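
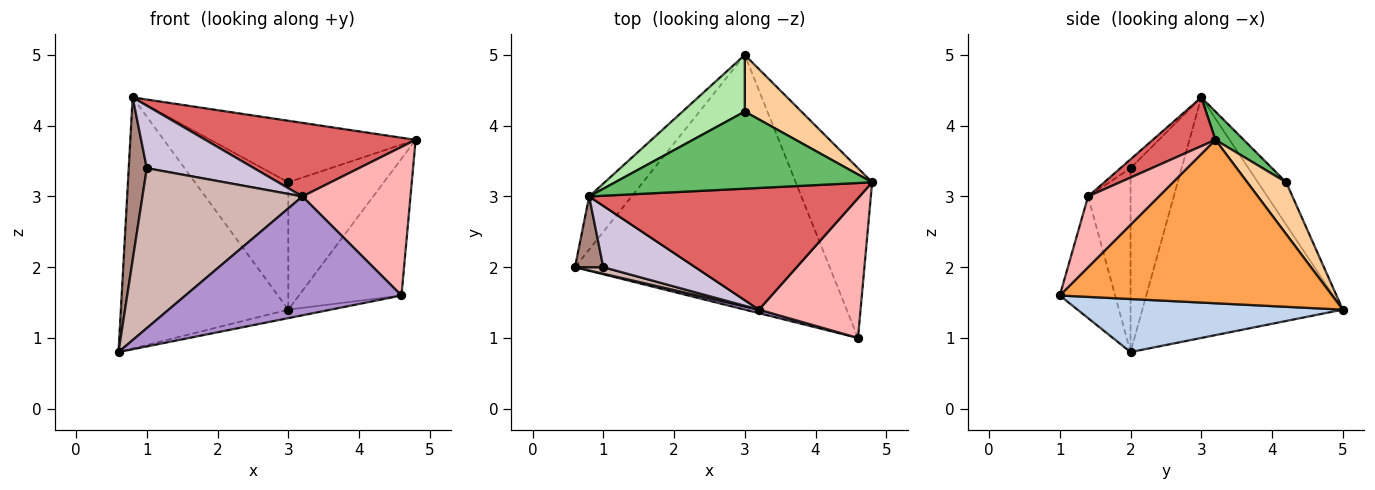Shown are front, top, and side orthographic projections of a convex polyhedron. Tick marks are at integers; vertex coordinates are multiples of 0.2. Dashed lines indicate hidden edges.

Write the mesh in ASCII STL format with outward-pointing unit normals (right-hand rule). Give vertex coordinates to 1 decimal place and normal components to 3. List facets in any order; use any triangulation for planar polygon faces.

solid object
 facet normal -0.761 0.635 -0.134
  outer loop
   vertex 0.8 3.0 4.4
   vertex 3.0 5.0 1.4
   vertex 0.6 2.0 0.8
  endloop
 endfacet
 facet normal 0.204 0.033 -0.978
  outer loop
   vertex 4.6 1.0 1.6
   vertex 0.6 2.0 0.8
   vertex 3.0 5.0 1.4
  endloop
 endfacet
 facet normal 0.857 0.323 -0.401
  outer loop
   vertex 4.6 1.0 1.6
   vertex 3.0 5.0 1.4
   vertex 4.8 3.2 3.8
  endloop
 endfacet
 facet normal 0.349 0.856 0.381
  outer loop
   vertex 3.0 4.2 3.2
   vertex 4.8 3.2 3.8
   vertex 3.0 5.0 1.4
  endloop
 endfacet
 facet normal 0.086 0.622 0.779
  outer loop
   vertex 3.0 4.2 3.2
   vertex 0.8 3.0 4.4
   vertex 4.8 3.2 3.8
  endloop
 endfacet
 facet normal -0.267 0.881 0.391
  outer loop
   vertex 3.0 4.2 3.2
   vertex 3.0 5.0 1.4
   vertex 0.8 3.0 4.4
  endloop
 endfacet
 facet normal 0.152 -0.511 0.846
  outer loop
   vertex 3.2 1.4 3.0
   vertex 4.8 3.2 3.8
   vertex 0.8 3.0 4.4
  endloop
 endfacet
 facet normal 0.431 -0.657 0.618
  outer loop
   vertex 3.2 1.4 3.0
   vertex 4.6 1.0 1.6
   vertex 4.8 3.2 3.8
  endloop
 endfacet
 facet normal -0.248 -0.968 0.029
  outer loop
   vertex 3.2 1.4 3.0
   vertex 0.6 2.0 0.8
   vertex 4.6 1.0 1.6
  endloop
 endfacet
 facet normal -0.067 -0.712 0.699
  outer loop
   vertex 1.0 2.0 3.4
   vertex 3.2 1.4 3.0
   vertex 0.8 3.0 4.4
  endloop
 endfacet
 facet normal -0.933 -0.330 0.144
  outer loop
   vertex 1.0 2.0 3.4
   vertex 0.8 3.0 4.4
   vertex 0.6 2.0 0.8
  endloop
 endfacet
 facet normal -0.256 -0.966 0.039
  outer loop
   vertex 1.0 2.0 3.4
   vertex 0.6 2.0 0.8
   vertex 3.2 1.4 3.0
  endloop
 endfacet
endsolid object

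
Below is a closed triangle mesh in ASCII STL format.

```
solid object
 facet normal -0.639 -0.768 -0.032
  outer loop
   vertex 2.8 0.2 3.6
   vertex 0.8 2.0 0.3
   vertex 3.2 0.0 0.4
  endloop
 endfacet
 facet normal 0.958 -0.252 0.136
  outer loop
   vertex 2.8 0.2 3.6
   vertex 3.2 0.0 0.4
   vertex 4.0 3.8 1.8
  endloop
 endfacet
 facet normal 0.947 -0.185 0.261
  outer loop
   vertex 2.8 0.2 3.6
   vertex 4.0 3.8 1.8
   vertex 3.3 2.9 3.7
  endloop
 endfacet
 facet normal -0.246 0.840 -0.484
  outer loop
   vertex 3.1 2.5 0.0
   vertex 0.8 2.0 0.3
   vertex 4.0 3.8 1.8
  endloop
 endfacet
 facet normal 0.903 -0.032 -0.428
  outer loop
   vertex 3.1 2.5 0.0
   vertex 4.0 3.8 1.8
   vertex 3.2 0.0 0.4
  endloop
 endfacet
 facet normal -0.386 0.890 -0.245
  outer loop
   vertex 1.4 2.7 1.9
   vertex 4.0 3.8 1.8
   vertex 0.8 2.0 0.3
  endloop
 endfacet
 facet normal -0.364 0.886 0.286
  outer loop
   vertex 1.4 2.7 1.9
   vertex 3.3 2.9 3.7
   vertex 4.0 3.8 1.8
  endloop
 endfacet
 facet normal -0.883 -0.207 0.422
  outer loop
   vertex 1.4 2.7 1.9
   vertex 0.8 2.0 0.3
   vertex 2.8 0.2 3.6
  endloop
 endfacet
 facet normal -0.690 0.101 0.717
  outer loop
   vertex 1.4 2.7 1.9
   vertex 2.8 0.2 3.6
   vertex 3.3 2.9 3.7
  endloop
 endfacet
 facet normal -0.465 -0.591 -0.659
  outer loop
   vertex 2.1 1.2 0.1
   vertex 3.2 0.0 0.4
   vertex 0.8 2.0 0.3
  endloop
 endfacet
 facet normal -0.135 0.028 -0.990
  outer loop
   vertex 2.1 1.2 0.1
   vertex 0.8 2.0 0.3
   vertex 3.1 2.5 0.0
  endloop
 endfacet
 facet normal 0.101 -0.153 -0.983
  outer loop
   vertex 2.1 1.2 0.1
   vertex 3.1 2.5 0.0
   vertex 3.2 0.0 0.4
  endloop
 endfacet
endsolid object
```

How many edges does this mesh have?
18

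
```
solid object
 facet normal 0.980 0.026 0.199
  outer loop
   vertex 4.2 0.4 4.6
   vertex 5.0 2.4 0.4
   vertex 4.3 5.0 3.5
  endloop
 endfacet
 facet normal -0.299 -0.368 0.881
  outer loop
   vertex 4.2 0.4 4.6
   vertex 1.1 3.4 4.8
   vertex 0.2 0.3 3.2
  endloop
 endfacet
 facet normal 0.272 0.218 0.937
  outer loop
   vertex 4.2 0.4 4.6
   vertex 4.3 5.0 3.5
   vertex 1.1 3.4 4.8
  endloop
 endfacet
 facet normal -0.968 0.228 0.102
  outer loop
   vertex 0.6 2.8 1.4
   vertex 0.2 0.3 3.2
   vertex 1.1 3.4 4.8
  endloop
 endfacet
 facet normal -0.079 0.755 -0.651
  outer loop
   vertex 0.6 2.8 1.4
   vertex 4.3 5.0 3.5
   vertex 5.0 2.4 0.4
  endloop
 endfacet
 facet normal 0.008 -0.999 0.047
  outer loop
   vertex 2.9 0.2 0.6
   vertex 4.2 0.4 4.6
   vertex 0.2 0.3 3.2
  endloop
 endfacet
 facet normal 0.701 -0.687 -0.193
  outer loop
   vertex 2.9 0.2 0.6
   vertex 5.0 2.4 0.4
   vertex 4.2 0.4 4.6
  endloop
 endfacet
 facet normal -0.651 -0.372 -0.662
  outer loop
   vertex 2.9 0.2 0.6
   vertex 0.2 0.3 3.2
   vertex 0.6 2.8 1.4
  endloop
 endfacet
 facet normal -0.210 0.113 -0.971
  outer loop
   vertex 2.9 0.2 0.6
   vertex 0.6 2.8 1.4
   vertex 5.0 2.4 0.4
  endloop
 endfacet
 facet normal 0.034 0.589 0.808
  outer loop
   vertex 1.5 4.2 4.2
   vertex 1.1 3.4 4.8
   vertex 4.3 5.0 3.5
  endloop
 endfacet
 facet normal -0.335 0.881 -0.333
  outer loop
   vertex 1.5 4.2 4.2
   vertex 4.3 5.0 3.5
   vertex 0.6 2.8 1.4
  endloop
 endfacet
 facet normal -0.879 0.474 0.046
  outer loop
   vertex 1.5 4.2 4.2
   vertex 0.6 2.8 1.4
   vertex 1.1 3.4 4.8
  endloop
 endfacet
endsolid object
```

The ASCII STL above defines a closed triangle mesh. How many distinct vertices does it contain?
8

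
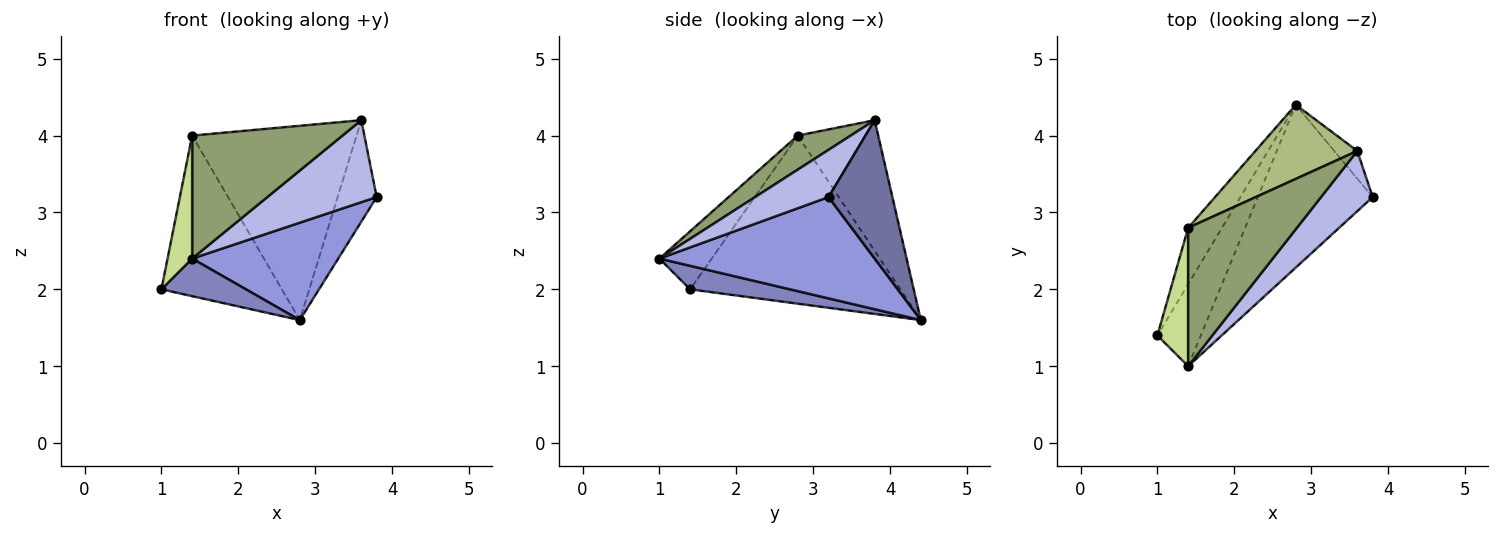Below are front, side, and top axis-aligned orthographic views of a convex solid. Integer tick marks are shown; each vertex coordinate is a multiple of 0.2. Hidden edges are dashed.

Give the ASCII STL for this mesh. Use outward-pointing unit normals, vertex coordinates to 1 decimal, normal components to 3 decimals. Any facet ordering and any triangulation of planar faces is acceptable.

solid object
 facet normal 0.845 0.516 -0.141
  outer loop
   vertex 3.6 3.8 4.2
   vertex 3.8 3.2 3.2
   vertex 2.8 4.4 1.6
  endloop
 endfacet
 facet normal 0.442 -0.374 -0.816
  outer loop
   vertex 1.4 1.0 2.4
   vertex 1.0 1.4 2.0
   vertex 2.8 4.4 1.6
  endloop
 endfacet
 facet normal 0.603 -0.409 -0.684
  outer loop
   vertex 1.4 1.0 2.4
   vertex 2.8 4.4 1.6
   vertex 3.8 3.2 3.2
  endloop
 endfacet
 facet normal 0.476 -0.709 0.520
  outer loop
   vertex 1.4 1.0 2.4
   vertex 3.8 3.2 3.2
   vertex 3.6 3.8 4.2
  endloop
 endfacet
 facet normal 0.228 -0.647 0.728
  outer loop
   vertex 1.4 2.8 4.0
   vertex 1.4 1.0 2.4
   vertex 3.6 3.8 4.2
  endloop
 endfacet
 facet normal -0.416 0.850 0.324
  outer loop
   vertex 1.4 2.8 4.0
   vertex 3.6 3.8 4.2
   vertex 2.8 4.4 1.6
  endloop
 endfacet
 facet normal -0.816 -0.384 0.432
  outer loop
   vertex 1.4 2.8 4.0
   vertex 1.0 1.4 2.0
   vertex 1.4 1.0 2.4
  endloop
 endfacet
 facet normal -0.855 0.490 -0.172
  outer loop
   vertex 1.4 2.8 4.0
   vertex 2.8 4.4 1.6
   vertex 1.0 1.4 2.0
  endloop
 endfacet
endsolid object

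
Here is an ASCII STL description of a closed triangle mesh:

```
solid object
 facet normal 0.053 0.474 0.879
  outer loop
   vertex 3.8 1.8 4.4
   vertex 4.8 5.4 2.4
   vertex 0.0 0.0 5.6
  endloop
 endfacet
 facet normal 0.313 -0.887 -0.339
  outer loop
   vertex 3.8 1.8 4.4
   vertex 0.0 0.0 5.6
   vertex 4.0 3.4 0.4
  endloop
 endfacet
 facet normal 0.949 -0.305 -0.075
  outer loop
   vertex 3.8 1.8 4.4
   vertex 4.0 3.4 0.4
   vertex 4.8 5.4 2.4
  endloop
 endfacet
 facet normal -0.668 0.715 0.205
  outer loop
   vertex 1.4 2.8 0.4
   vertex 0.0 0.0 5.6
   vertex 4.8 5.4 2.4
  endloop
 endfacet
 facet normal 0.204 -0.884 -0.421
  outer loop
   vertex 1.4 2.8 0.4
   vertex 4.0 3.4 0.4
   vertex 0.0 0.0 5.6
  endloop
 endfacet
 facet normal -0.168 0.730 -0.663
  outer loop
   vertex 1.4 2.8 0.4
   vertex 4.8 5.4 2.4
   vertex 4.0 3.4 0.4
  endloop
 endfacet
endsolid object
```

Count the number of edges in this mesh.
9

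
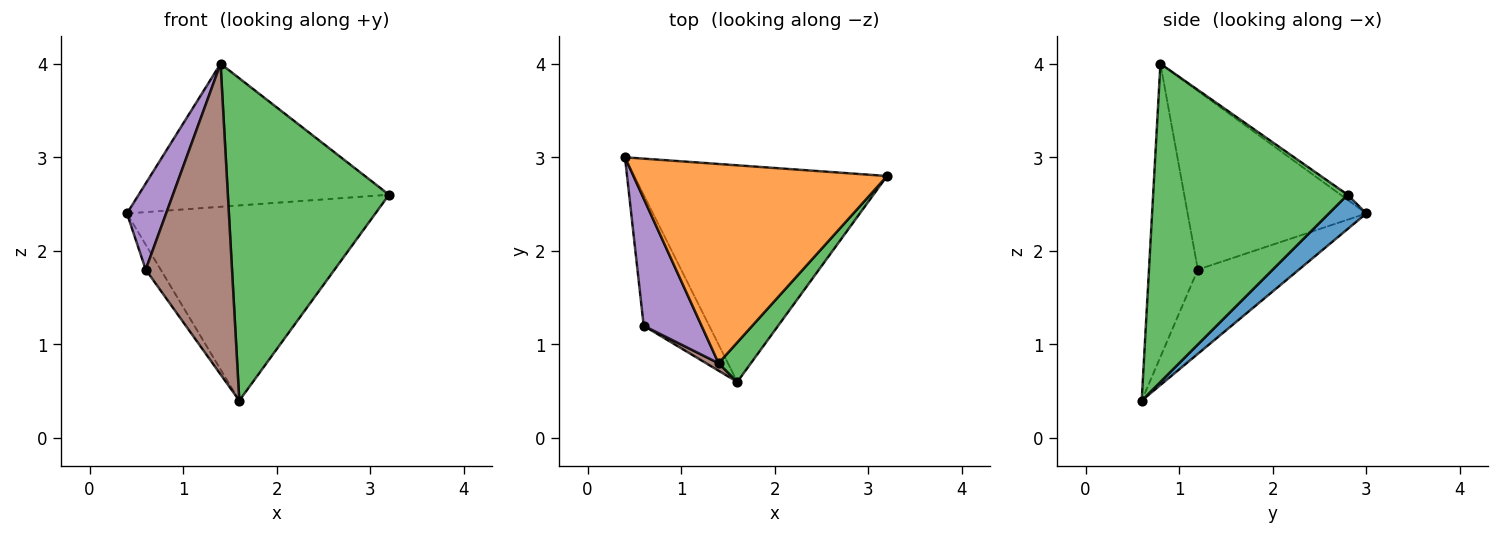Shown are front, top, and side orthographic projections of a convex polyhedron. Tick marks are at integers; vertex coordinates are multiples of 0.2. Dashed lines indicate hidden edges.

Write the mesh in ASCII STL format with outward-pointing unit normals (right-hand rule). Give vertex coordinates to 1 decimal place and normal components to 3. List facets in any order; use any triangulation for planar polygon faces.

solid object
 facet normal 0.100 0.666 -0.739
  outer loop
   vertex 1.6 0.6 0.4
   vertex 0.4 3.0 2.4
   vertex 3.2 2.8 2.6
  endloop
 endfacet
 facet normal -0.016 0.583 0.812
  outer loop
   vertex 1.4 0.8 4.0
   vertex 3.2 2.8 2.6
   vertex 0.4 3.0 2.4
  endloop
 endfacet
 facet normal 0.768 -0.636 0.078
  outer loop
   vertex 1.4 0.8 4.0
   vertex 1.6 0.6 0.4
   vertex 3.2 2.8 2.6
  endloop
 endfacet
 facet normal -0.784 0.116 -0.610
  outer loop
   vertex 0.6 1.2 1.8
   vertex 0.4 3.0 2.4
   vertex 1.6 0.6 0.4
  endloop
 endfacet
 facet normal -0.931 -0.204 0.302
  outer loop
   vertex 0.6 1.2 1.8
   vertex 1.4 0.8 4.0
   vertex 0.4 3.0 2.4
  endloop
 endfacet
 facet normal -0.493 -0.870 0.021
  outer loop
   vertex 0.6 1.2 1.8
   vertex 1.6 0.6 0.4
   vertex 1.4 0.8 4.0
  endloop
 endfacet
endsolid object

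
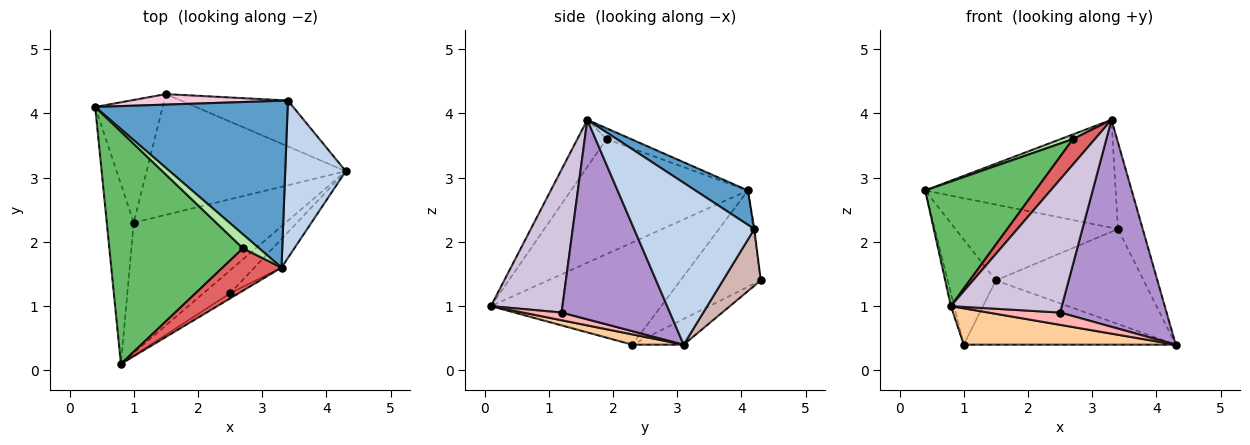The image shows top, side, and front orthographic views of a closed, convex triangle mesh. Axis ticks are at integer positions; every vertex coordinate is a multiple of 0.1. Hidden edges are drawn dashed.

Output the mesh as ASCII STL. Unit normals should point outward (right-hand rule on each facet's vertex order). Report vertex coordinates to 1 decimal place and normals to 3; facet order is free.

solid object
 facet normal 0.148 0.537 0.830
  outer loop
   vertex 3.4 4.2 2.2
   vertex 0.4 4.1 2.8
   vertex 3.3 1.6 3.9
  endloop
 endfacet
 facet normal 0.920 0.190 0.344
  outer loop
   vertex 3.4 4.2 2.2
   vertex 3.3 1.6 3.9
   vertex 4.3 3.1 0.4
  endloop
 endfacet
 facet normal -0.967 0.018 -0.255
  outer loop
   vertex 1.0 2.3 0.4
   vertex 0.8 0.1 1.0
   vertex 0.4 4.1 2.8
  endloop
 endfacet
 facet normal 0.065 -0.268 -0.961
  outer loop
   vertex 1.0 2.3 0.4
   vertex 4.3 3.1 0.4
   vertex 0.8 0.1 1.0
  endloop
 endfacet
 facet normal -0.604 -0.376 0.702
  outer loop
   vertex 2.7 1.9 3.6
   vertex 0.4 4.1 2.8
   vertex 0.8 0.1 1.0
  endloop
 endfacet
 facet normal -0.535 -0.267 0.802
  outer loop
   vertex 2.7 1.9 3.6
   vertex 3.3 1.6 3.9
   vertex 0.4 4.1 2.8
  endloop
 endfacet
 facet normal -0.566 -0.424 0.707
  outer loop
   vertex 2.7 1.9 3.6
   vertex 0.8 0.1 1.0
   vertex 3.3 1.6 3.9
  endloop
 endfacet
 facet normal 0.246 -0.458 -0.854
  outer loop
   vertex 2.5 1.2 0.9
   vertex 0.8 0.1 1.0
   vertex 4.3 3.1 0.4
  endloop
 endfacet
 facet normal 0.710 -0.698 -0.096
  outer loop
   vertex 2.5 1.2 0.9
   vertex 4.3 3.1 0.4
   vertex 3.3 1.6 3.9
  endloop
 endfacet
 facet normal 0.542 -0.840 -0.032
  outer loop
   vertex 2.5 1.2 0.9
   vertex 3.3 1.6 3.9
   vertex 0.8 0.1 1.0
  endloop
 endfacet
 facet normal -0.113 0.467 -0.877
  outer loop
   vertex 1.5 4.3 1.4
   vertex 4.3 3.1 0.4
   vertex 1.0 2.3 0.4
  endloop
 endfacet
 facet normal 0.225 0.877 -0.424
  outer loop
   vertex 1.5 4.3 1.4
   vertex 3.4 4.2 2.2
   vertex 4.3 3.1 0.4
  endloop
 endfacet
 facet normal -0.735 0.441 -0.515
  outer loop
   vertex 1.5 4.3 1.4
   vertex 1.0 2.3 0.4
   vertex 0.4 4.1 2.8
  endloop
 endfacet
 facet normal -0.006 0.991 0.137
  outer loop
   vertex 1.5 4.3 1.4
   vertex 0.4 4.1 2.8
   vertex 3.4 4.2 2.2
  endloop
 endfacet
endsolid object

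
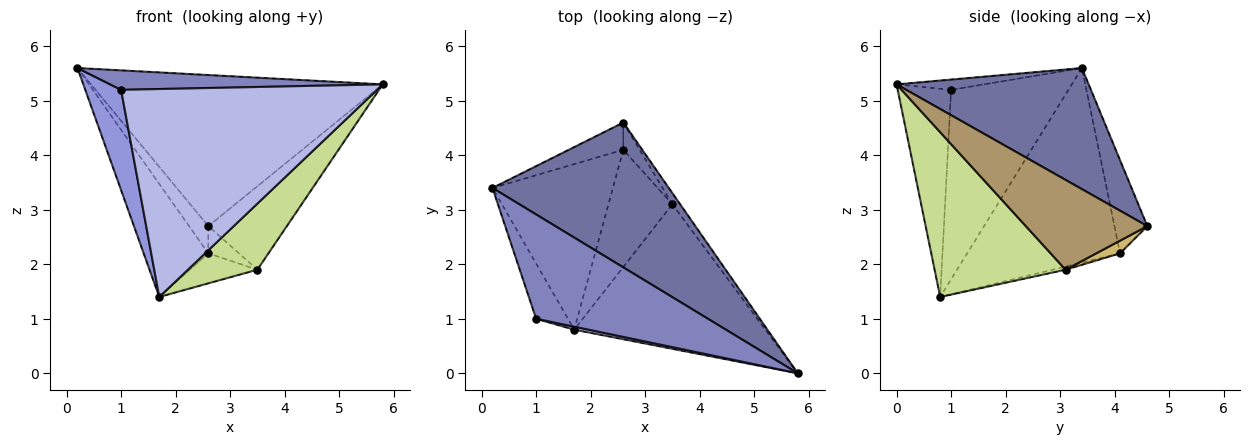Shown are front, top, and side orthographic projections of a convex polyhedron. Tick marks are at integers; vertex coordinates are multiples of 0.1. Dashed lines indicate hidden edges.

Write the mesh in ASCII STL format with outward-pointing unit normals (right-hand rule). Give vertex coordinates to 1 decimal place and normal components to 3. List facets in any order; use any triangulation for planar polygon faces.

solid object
 facet normal 0.429 0.652 0.625
  outer loop
   vertex 2.6 4.6 2.7
   vertex 0.2 3.4 5.6
   vertex 5.8 0.0 5.3
  endloop
 endfacet
 facet normal -0.059 -0.183 0.981
  outer loop
   vertex 1.0 1.0 5.2
   vertex 5.8 0.0 5.3
   vertex 0.2 3.4 5.6
  endloop
 endfacet
 facet normal -0.944 -0.288 -0.159
  outer loop
   vertex 1.0 1.0 5.2
   vertex 0.2 3.4 5.6
   vertex 1.7 0.8 1.4
  endloop
 endfacet
 facet normal -0.204 -0.979 0.014
  outer loop
   vertex 1.0 1.0 5.2
   vertex 1.7 0.8 1.4
   vertex 5.8 0.0 5.3
  endloop
 endfacet
 facet normal -0.770 0.451 -0.451
  outer loop
   vertex 2.6 4.1 2.2
   vertex 0.2 3.4 5.6
   vertex 2.6 4.6 2.7
  endloop
 endfacet
 facet normal -0.800 0.338 -0.495
  outer loop
   vertex 2.6 4.1 2.2
   vertex 1.7 0.8 1.4
   vertex 0.2 3.4 5.6
  endloop
 endfacet
 facet normal 0.617 -0.327 -0.716
  outer loop
   vertex 3.5 3.1 1.9
   vertex 5.8 0.0 5.3
   vertex 1.7 0.8 1.4
  endloop
 endfacet
 facet normal -0.048 0.248 -0.968
  outer loop
   vertex 3.5 3.1 1.9
   vertex 1.7 0.8 1.4
   vertex 2.6 4.1 2.2
  endloop
 endfacet
 facet normal 0.838 0.541 -0.073
  outer loop
   vertex 3.5 3.1 1.9
   vertex 2.6 4.6 2.7
   vertex 5.8 0.0 5.3
  endloop
 endfacet
 facet normal 0.482 0.620 -0.620
  outer loop
   vertex 3.5 3.1 1.9
   vertex 2.6 4.1 2.2
   vertex 2.6 4.6 2.7
  endloop
 endfacet
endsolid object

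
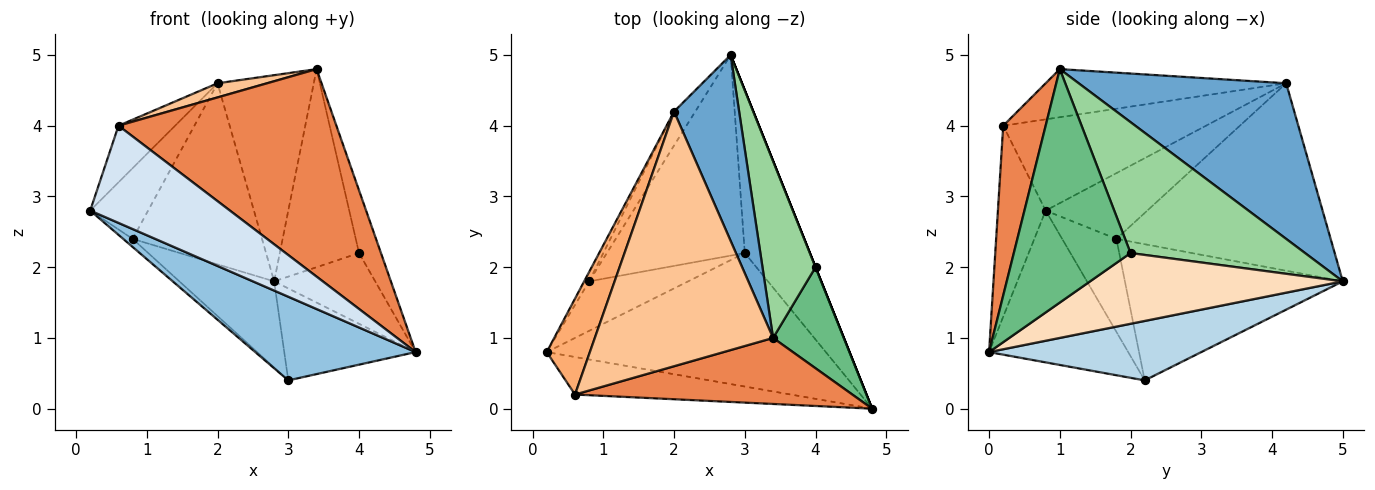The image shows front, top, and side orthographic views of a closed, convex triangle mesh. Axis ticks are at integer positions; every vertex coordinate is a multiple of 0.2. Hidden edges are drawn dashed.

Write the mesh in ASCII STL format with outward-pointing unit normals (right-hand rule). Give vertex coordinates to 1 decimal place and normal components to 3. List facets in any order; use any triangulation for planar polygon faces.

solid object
 facet normal 0.848 0.393 0.355
  outer loop
   vertex 2.0 4.2 4.6
   vertex 3.4 1.0 4.8
   vertex 2.8 5.0 1.8
  endloop
 endfacet
 facet normal -0.418 -0.482 -0.770
  outer loop
   vertex 3.0 2.2 0.4
   vertex 4.8 0.0 0.8
   vertex 0.2 0.8 2.8
  endloop
 endfacet
 facet normal 0.622 0.385 -0.682
  outer loop
   vertex 3.0 2.2 0.4
   vertex 2.8 5.0 1.8
   vertex 4.8 0.0 0.8
  endloop
 endfacet
 facet normal -0.304 -0.889 -0.343
  outer loop
   vertex 0.6 0.2 4.0
   vertex 0.2 0.8 2.8
   vertex 4.8 0.0 0.8
  endloop
 endfacet
 facet normal 0.183 -0.937 0.298
  outer loop
   vertex 0.6 0.2 4.0
   vertex 4.8 0.0 0.8
   vertex 3.4 1.0 4.8
  endloop
 endfacet
 facet normal -0.877 0.245 0.414
  outer loop
   vertex 0.6 0.2 4.0
   vertex 2.0 4.2 4.6
   vertex 0.2 0.8 2.8
  endloop
 endfacet
 facet normal -0.260 -0.054 0.964
  outer loop
   vertex 0.6 0.2 4.0
   vertex 3.4 1.0 4.8
   vertex 2.0 4.2 4.6
  endloop
 endfacet
 facet normal 0.928 0.371 0.000
  outer loop
   vertex 4.0 2.0 2.2
   vertex 4.8 0.0 0.8
   vertex 2.8 5.0 1.8
  endloop
 endfacet
 facet normal 0.942 0.177 0.285
  outer loop
   vertex 4.0 2.0 2.2
   vertex 3.4 1.0 4.8
   vertex 4.8 0.0 0.8
  endloop
 endfacet
 facet normal 0.854 0.388 0.346
  outer loop
   vertex 4.0 2.0 2.2
   vertex 2.8 5.0 1.8
   vertex 3.4 1.0 4.8
  endloop
 endfacet
 facet normal -0.680 0.118 -0.724
  outer loop
   vertex 0.8 1.8 2.4
   vertex 3.0 2.2 0.4
   vertex 0.2 0.8 2.8
  endloop
 endfacet
 facet normal -0.672 0.292 -0.681
  outer loop
   vertex 0.8 1.8 2.4
   vertex 2.8 5.0 1.8
   vertex 3.0 2.2 0.4
  endloop
 endfacet
 facet normal -0.867 0.494 -0.066
  outer loop
   vertex 0.8 1.8 2.4
   vertex 0.2 0.8 2.8
   vertex 2.0 4.2 4.6
  endloop
 endfacet
 facet normal -0.852 0.514 -0.096
  outer loop
   vertex 0.8 1.8 2.4
   vertex 2.0 4.2 4.6
   vertex 2.8 5.0 1.8
  endloop
 endfacet
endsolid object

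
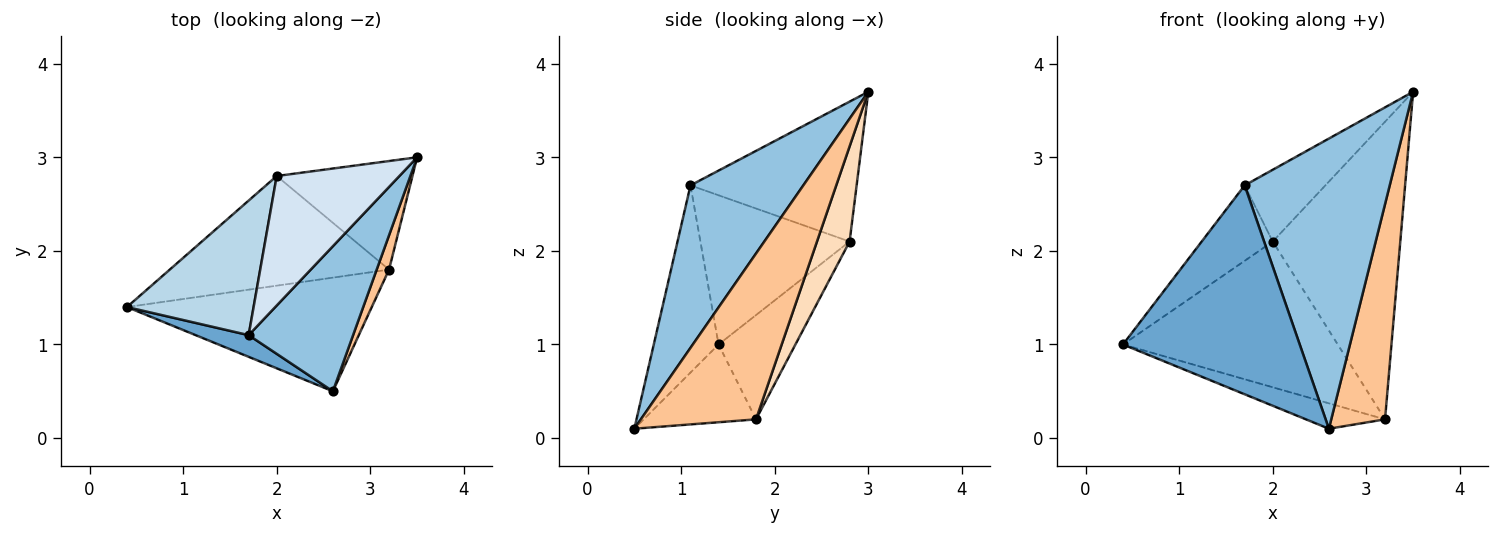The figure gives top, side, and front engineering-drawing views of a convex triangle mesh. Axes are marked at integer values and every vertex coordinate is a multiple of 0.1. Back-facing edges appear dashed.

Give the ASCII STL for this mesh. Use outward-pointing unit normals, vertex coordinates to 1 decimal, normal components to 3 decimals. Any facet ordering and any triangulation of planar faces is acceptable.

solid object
 facet normal -0.343 -0.934 0.097
  outer loop
   vertex 1.7 1.1 2.7
   vertex 0.4 1.4 1.0
   vertex 2.6 0.5 0.1
  endloop
 endfacet
 facet normal 0.571 -0.734 0.367
  outer loop
   vertex 1.7 1.1 2.7
   vertex 2.6 0.5 0.1
   vertex 3.5 3.0 3.7
  endloop
 endfacet
 facet normal -0.717 0.341 0.608
  outer loop
   vertex 1.7 1.1 2.7
   vertex 2.0 2.8 2.1
   vertex 0.4 1.4 1.0
  endloop
 endfacet
 facet normal -0.706 0.343 0.619
  outer loop
   vertex 1.7 1.1 2.7
   vertex 3.5 3.0 3.7
   vertex 2.0 2.8 2.1
  endloop
 endfacet
 facet normal -0.296 0.208 -0.932
  outer loop
   vertex 3.2 1.8 0.2
   vertex 2.6 0.5 0.1
   vertex 0.4 1.4 1.0
  endloop
 endfacet
 facet normal -0.275 0.768 -0.578
  outer loop
   vertex 3.2 1.8 0.2
   vertex 0.4 1.4 1.0
   vertex 2.0 2.8 2.1
  endloop
 endfacet
 facet normal 0.904 -0.422 0.067
  outer loop
   vertex 3.2 1.8 0.2
   vertex 3.5 3.0 3.7
   vertex 2.6 0.5 0.1
  endloop
 endfacet
 facet normal 0.234 0.913 -0.333
  outer loop
   vertex 3.2 1.8 0.2
   vertex 2.0 2.8 2.1
   vertex 3.5 3.0 3.7
  endloop
 endfacet
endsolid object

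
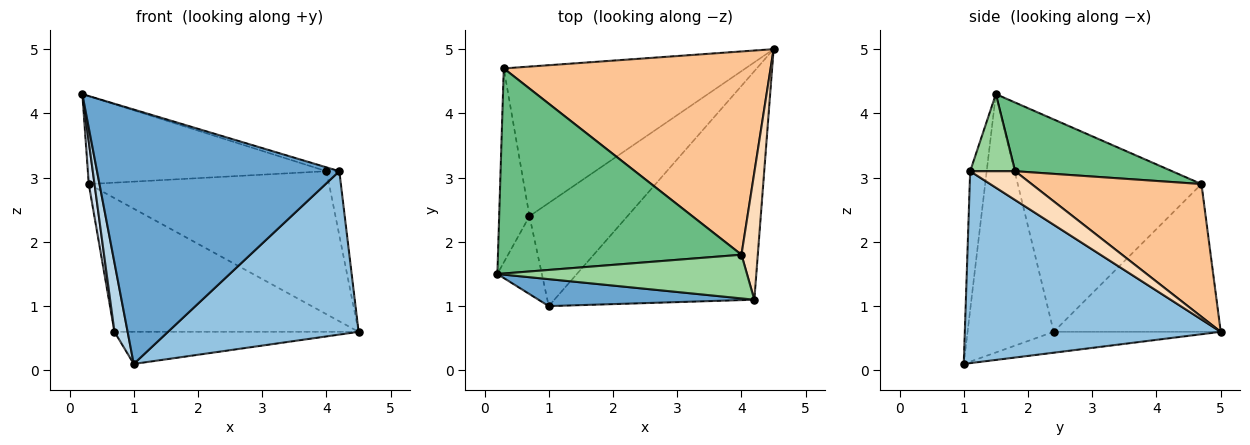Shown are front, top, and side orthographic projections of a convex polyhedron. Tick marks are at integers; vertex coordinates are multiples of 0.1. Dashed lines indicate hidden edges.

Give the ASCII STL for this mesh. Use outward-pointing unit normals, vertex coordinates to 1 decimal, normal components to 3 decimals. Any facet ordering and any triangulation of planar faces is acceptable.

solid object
 facet normal -0.068 -0.992 0.105
  outer loop
   vertex 4.2 1.1 3.1
   vertex 0.2 1.5 4.3
   vertex 1.0 1.0 0.1
  endloop
 endfacet
 facet normal 0.615 -0.458 -0.641
  outer loop
   vertex 4.2 1.1 3.1
   vertex 1.0 1.0 0.1
   vertex 4.5 5.0 0.6
  endloop
 endfacet
 facet normal -0.975 -0.149 -0.168
  outer loop
   vertex 0.7 2.4 0.6
   vertex 1.0 1.0 0.1
   vertex 0.2 1.5 4.3
  endloop
 endfacet
 facet normal -0.989 -0.031 -0.141
  outer loop
   vertex 0.7 2.4 0.6
   vertex 0.2 1.5 4.3
   vertex 0.3 4.7 2.9
  endloop
 endfacet
 facet normal -0.199 0.291 -0.936
  outer loop
   vertex 0.7 2.4 0.6
   vertex 4.5 5.0 0.6
   vertex 1.0 1.0 0.1
  endloop
 endfacet
 facet normal -0.415 0.606 -0.678
  outer loop
   vertex 0.7 2.4 0.6
   vertex 0.3 4.7 2.9
   vertex 4.5 5.0 0.6
  endloop
 endfacet
 facet normal 0.377 0.533 0.758
  outer loop
   vertex 4.0 1.8 3.1
   vertex 4.5 5.0 0.6
   vertex 0.3 4.7 2.9
  endloop
 endfacet
 facet normal 0.845 0.241 0.478
  outer loop
   vertex 4.0 1.8 3.1
   vertex 4.2 1.1 3.1
   vertex 4.5 5.0 0.6
  endloop
 endfacet
 facet normal 0.251 0.381 0.890
  outer loop
   vertex 4.0 1.8 3.1
   vertex 0.3 4.7 2.9
   vertex 0.2 1.5 4.3
  endloop
 endfacet
 facet normal 0.294 0.084 0.952
  outer loop
   vertex 4.0 1.8 3.1
   vertex 0.2 1.5 4.3
   vertex 4.2 1.1 3.1
  endloop
 endfacet
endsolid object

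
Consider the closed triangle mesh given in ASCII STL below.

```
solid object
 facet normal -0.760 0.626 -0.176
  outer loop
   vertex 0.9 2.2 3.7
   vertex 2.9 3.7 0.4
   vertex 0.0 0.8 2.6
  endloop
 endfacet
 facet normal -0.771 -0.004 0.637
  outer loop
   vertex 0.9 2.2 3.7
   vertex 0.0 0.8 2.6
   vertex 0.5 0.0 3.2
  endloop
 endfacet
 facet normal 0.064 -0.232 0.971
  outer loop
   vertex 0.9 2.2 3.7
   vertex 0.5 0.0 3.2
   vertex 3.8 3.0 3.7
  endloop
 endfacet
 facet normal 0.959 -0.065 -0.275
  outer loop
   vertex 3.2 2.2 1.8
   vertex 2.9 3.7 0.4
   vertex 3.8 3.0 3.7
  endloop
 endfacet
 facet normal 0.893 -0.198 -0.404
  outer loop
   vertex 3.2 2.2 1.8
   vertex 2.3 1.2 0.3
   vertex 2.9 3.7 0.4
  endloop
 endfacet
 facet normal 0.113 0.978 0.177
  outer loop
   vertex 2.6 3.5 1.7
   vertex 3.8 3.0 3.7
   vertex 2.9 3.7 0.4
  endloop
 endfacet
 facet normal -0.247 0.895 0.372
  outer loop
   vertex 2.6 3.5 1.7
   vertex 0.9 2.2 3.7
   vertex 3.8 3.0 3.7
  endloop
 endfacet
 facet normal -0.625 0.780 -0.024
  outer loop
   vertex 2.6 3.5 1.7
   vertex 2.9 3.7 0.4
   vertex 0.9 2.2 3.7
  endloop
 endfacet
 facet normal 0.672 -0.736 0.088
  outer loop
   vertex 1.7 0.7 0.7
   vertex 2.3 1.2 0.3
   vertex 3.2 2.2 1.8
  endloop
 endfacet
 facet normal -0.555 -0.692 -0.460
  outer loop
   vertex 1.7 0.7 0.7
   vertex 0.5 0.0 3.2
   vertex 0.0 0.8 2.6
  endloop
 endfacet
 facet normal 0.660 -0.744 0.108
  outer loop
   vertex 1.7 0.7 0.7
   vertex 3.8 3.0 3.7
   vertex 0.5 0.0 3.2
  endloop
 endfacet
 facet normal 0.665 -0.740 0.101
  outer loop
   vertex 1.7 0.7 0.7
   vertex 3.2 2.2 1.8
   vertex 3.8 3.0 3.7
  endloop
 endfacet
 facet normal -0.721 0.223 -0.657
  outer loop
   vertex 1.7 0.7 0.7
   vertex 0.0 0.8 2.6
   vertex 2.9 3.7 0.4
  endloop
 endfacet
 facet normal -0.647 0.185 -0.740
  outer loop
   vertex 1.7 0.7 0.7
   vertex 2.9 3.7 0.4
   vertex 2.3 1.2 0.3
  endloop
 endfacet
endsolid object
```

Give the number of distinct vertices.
9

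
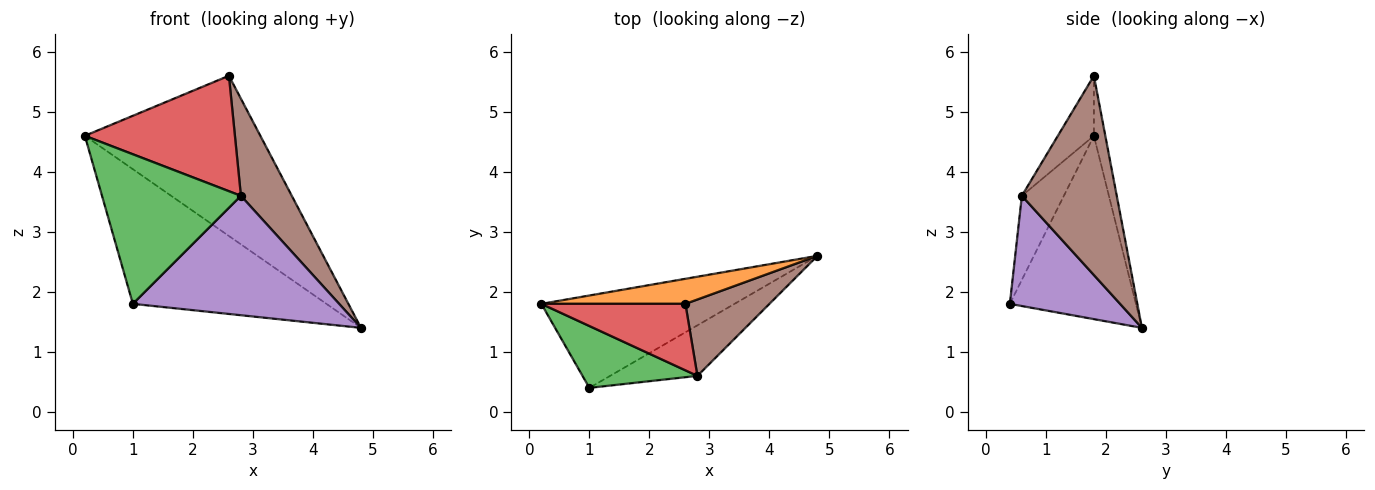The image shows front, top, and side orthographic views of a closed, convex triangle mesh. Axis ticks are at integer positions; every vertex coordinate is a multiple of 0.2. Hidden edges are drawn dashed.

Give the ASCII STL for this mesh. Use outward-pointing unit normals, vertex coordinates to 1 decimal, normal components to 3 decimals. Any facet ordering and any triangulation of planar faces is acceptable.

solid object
 facet normal -0.473 0.726 -0.498
  outer loop
   vertex 1.0 0.4 1.8
   vertex 0.2 1.8 4.6
   vertex 4.8 2.6 1.4
  endloop
 endfacet
 facet normal -0.064 0.986 0.154
  outer loop
   vertex 2.6 1.8 5.6
   vertex 4.8 2.6 1.4
   vertex 0.2 1.8 4.6
  endloop
 endfacet
 facet normal -0.269 -0.890 0.368
  outer loop
   vertex 2.8 0.6 3.6
   vertex 0.2 1.8 4.6
   vertex 1.0 0.4 1.8
  endloop
 endfacet
 facet normal -0.204 -0.848 0.489
  outer loop
   vertex 2.8 0.6 3.6
   vertex 2.6 1.8 5.6
   vertex 0.2 1.8 4.6
  endloop
 endfacet
 facet normal 0.442 -0.826 -0.350
  outer loop
   vertex 2.8 0.6 3.6
   vertex 1.0 0.4 1.8
   vertex 4.8 2.6 1.4
  endloop
 endfacet
 facet normal 0.826 -0.443 0.348
  outer loop
   vertex 2.8 0.6 3.6
   vertex 4.8 2.6 1.4
   vertex 2.6 1.8 5.6
  endloop
 endfacet
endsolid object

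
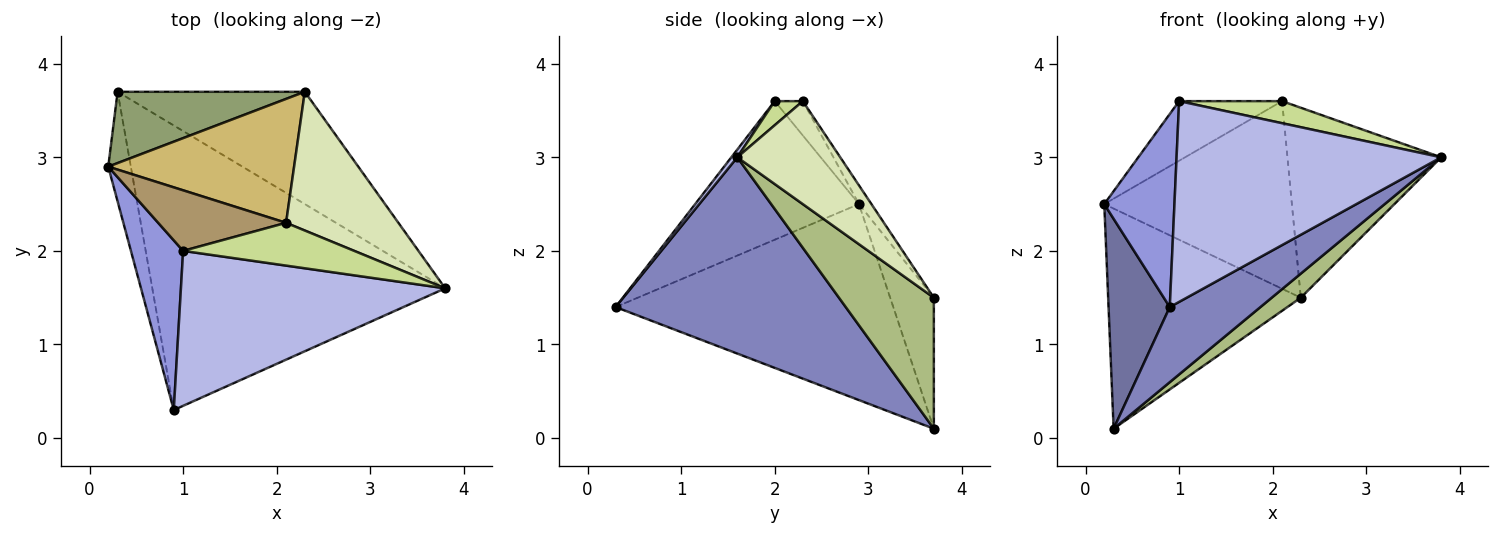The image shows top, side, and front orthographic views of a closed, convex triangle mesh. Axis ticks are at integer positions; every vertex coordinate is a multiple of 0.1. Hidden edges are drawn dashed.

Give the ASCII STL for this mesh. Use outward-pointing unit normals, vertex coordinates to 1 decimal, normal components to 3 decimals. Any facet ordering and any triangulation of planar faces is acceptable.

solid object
 facet normal -0.970 -0.214 -0.112
  outer loop
   vertex 0.3 3.7 0.1
   vertex 0.9 0.3 1.4
   vertex 0.2 2.9 2.5
  endloop
 endfacet
 facet normal 0.544 -0.214 -0.811
  outer loop
   vertex 0.3 3.7 0.1
   vertex 3.8 1.6 3.0
   vertex 0.9 0.3 1.4
  endloop
 endfacet
 facet normal -0.869 -0.372 0.327
  outer loop
   vertex 1.0 2.0 3.6
   vertex 0.2 2.9 2.5
   vertex 0.9 0.3 1.4
  endloop
 endfacet
 facet normal 0.018 -0.792 0.611
  outer loop
   vertex 1.0 2.0 3.6
   vertex 0.9 0.3 1.4
   vertex 3.8 1.6 3.0
  endloop
 endfacet
 facet normal -0.211 0.930 0.301
  outer loop
   vertex 2.3 3.7 1.5
   vertex 0.3 3.7 0.1
   vertex 0.2 2.9 2.5
  endloop
 endfacet
 facet normal 0.565 -0.173 -0.807
  outer loop
   vertex 2.3 3.7 1.5
   vertex 3.8 1.6 3.0
   vertex 0.3 3.7 0.1
  endloop
 endfacet
 facet normal 0.124 -0.455 0.882
  outer loop
   vertex 2.1 2.3 3.6
   vertex 1.0 2.0 3.6
   vertex 3.8 1.6 3.0
  endloop
 endfacet
 facet normal 0.476 0.710 0.519
  outer loop
   vertex 2.1 2.3 3.6
   vertex 3.8 1.6 3.0
   vertex 2.3 3.7 1.5
  endloop
 endfacet
 facet normal -0.188 0.689 0.700
  outer loop
   vertex 2.1 2.3 3.6
   vertex 0.2 2.9 2.5
   vertex 1.0 2.0 3.6
  endloop
 endfacet
 facet normal -0.055 0.833 0.550
  outer loop
   vertex 2.1 2.3 3.6
   vertex 2.3 3.7 1.5
   vertex 0.2 2.9 2.5
  endloop
 endfacet
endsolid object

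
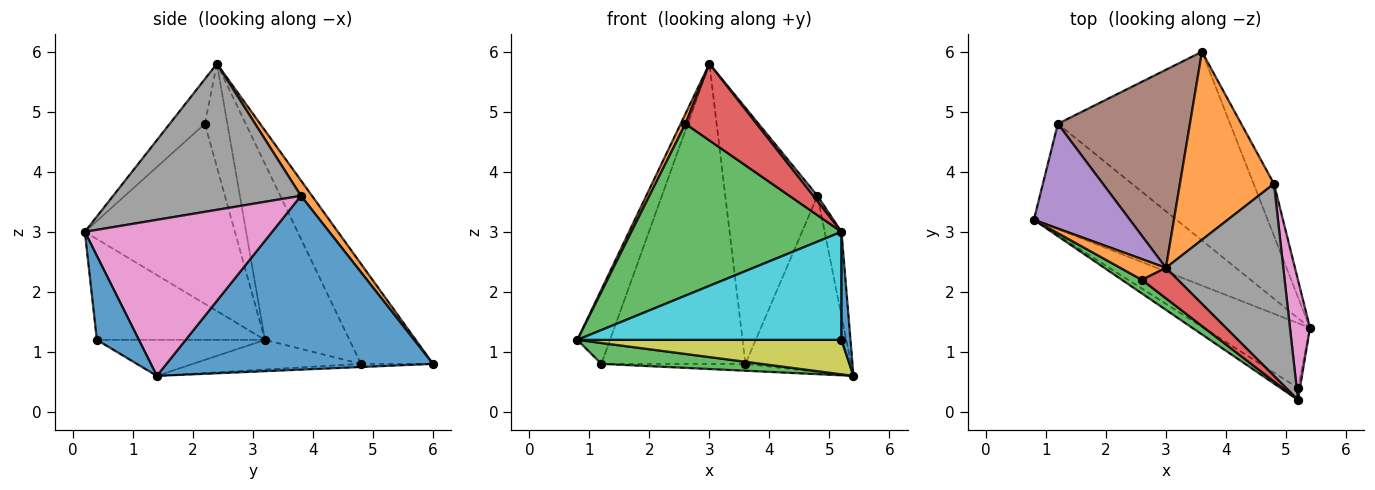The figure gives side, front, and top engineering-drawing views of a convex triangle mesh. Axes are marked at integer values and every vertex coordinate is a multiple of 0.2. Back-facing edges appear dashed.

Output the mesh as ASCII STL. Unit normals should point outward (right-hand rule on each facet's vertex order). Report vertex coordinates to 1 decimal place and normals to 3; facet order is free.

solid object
 facet normal 0.924 0.366 -0.108
  outer loop
   vertex 4.8 3.8 3.6
   vertex 5.4 1.4 0.6
   vertex 3.6 6.0 0.8
  endloop
 endfacet
 facet normal 0.096 0.802 0.589
  outer loop
   vertex 4.8 3.8 3.6
   vertex 3.6 6.0 0.8
   vertex 3.0 2.4 5.8
  endloop
 endfacet
 facet normal -0.200 -0.190 -0.961
  outer loop
   vertex 1.2 4.8 0.8
   vertex 5.4 1.4 0.6
   vertex 0.8 3.2 1.2
  endloop
 endfacet
 facet normal -0.018 0.036 -0.999
  outer loop
   vertex 1.2 4.8 0.8
   vertex 3.6 6.0 0.8
   vertex 5.4 1.4 0.6
  endloop
 endfacet
 facet normal -0.831 0.321 0.453
  outer loop
   vertex 1.2 4.8 0.8
   vertex 0.8 3.2 1.2
   vertex 3.0 2.4 5.8
  endloop
 endfacet
 facet normal -0.385 0.770 0.508
  outer loop
   vertex 1.2 4.8 0.8
   vertex 3.0 2.4 5.8
   vertex 3.6 6.0 0.8
  endloop
 endfacet
 facet normal 0.988 0.089 0.127
  outer loop
   vertex 5.2 0.2 3.0
   vertex 5.4 1.4 0.6
   vertex 4.8 3.8 3.6
  endloop
 endfacet
 facet normal 0.779 -0.018 0.626
  outer loop
   vertex 5.2 0.2 3.0
   vertex 4.8 3.8 3.6
   vertex 3.0 2.4 5.8
  endloop
 endfacet
 facet normal -0.286 -0.450 -0.846
  outer loop
   vertex 5.2 0.4 1.2
   vertex 0.8 3.2 1.2
   vertex 5.4 1.4 0.6
  endloop
 endfacet
 facet normal -0.535 -0.840 -0.093
  outer loop
   vertex 5.2 0.4 1.2
   vertex 5.2 0.2 3.0
   vertex 0.8 3.2 1.2
  endloop
 endfacet
 facet normal 0.978 -0.209 -0.023
  outer loop
   vertex 5.2 0.4 1.2
   vertex 5.4 1.4 0.6
   vertex 5.2 0.2 3.0
  endloop
 endfacet
 facet normal -0.898 -0.188 0.397
  outer loop
   vertex 2.6 2.2 4.8
   vertex 3.0 2.4 5.8
   vertex 0.8 3.2 1.2
  endloop
 endfacet
 facet normal -0.580 -0.812 0.064
  outer loop
   vertex 2.6 2.2 4.8
   vertex 0.8 3.2 1.2
   vertex 5.2 0.2 3.0
  endloop
 endfacet
 facet normal -0.417 -0.845 0.336
  outer loop
   vertex 2.6 2.2 4.8
   vertex 5.2 0.2 3.0
   vertex 3.0 2.4 5.8
  endloop
 endfacet
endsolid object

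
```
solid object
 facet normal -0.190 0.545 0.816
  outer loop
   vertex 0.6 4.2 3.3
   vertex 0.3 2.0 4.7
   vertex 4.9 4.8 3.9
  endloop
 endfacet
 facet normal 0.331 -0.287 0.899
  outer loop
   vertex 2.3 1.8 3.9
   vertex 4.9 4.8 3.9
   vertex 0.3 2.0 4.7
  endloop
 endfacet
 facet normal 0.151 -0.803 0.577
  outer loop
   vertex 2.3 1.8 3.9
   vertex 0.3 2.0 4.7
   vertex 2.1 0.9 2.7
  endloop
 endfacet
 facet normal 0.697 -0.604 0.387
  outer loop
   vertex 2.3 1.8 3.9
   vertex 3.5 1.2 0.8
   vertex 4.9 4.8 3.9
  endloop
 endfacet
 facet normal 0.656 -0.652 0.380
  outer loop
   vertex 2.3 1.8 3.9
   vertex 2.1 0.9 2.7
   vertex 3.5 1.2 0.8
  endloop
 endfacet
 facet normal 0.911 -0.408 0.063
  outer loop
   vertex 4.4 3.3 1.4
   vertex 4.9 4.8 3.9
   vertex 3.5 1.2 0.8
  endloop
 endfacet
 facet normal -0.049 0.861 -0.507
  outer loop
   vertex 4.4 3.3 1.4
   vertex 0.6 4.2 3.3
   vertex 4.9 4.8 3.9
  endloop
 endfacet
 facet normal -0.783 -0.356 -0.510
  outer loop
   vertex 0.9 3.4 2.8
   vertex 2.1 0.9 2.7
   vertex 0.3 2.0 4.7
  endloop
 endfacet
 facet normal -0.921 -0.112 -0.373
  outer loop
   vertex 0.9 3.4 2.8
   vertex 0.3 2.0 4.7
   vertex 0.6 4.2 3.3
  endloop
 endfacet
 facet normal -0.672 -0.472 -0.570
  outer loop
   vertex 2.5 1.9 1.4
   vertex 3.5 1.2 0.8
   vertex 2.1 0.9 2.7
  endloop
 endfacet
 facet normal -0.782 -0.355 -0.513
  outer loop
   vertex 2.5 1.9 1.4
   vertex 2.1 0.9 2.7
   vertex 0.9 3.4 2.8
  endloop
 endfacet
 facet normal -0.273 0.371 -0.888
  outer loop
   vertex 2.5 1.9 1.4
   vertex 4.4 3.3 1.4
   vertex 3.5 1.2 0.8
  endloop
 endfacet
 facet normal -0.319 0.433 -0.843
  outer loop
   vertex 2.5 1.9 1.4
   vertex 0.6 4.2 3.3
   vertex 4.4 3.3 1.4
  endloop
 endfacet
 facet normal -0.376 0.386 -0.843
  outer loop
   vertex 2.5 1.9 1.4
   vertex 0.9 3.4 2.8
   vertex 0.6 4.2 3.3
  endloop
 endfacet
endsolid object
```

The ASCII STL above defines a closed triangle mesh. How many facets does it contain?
14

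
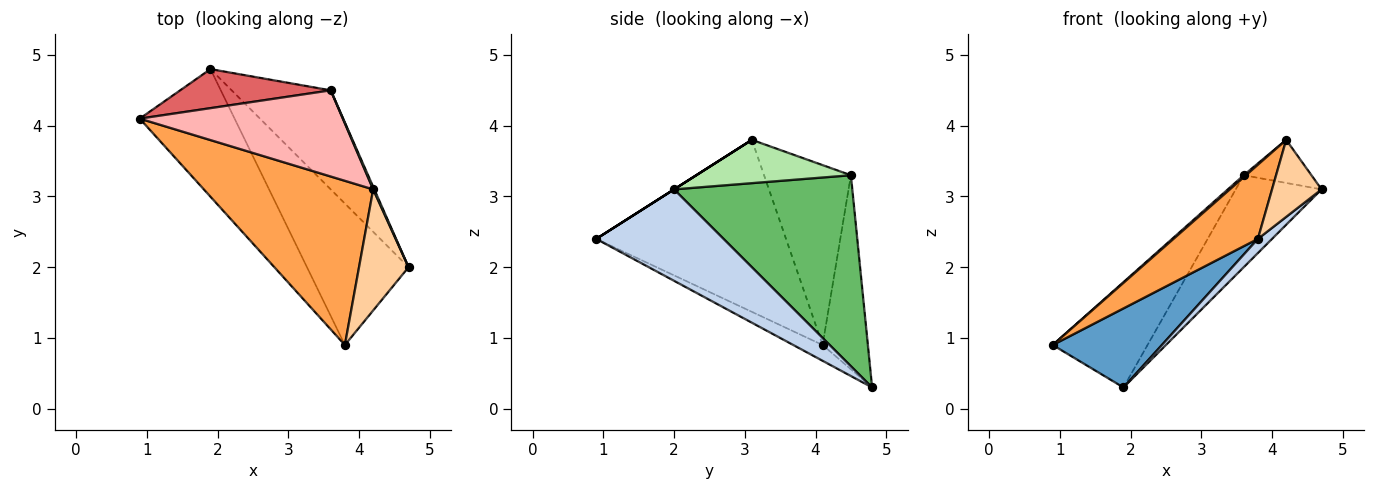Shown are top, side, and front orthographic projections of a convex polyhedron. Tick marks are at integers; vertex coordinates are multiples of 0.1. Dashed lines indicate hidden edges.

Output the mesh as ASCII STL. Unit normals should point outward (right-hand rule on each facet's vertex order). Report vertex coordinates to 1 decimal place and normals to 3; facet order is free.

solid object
 facet normal -0.140 -0.521 -0.842
  outer loop
   vertex 1.9 4.8 0.3
   vertex 3.8 0.9 2.4
   vertex 0.9 4.1 0.9
  endloop
 endfacet
 facet normal 0.667 -0.074 -0.741
  outer loop
   vertex 1.9 4.8 0.3
   vertex 4.7 2.0 3.1
   vertex 3.8 0.9 2.4
  endloop
 endfacet
 facet normal -0.679 -0.302 0.669
  outer loop
   vertex 4.2 3.1 3.8
   vertex 0.9 4.1 0.9
   vertex 3.8 0.9 2.4
  endloop
 endfacet
 facet normal 0.000 -0.537 0.844
  outer loop
   vertex 4.2 3.1 3.8
   vertex 3.8 0.9 2.4
   vertex 4.7 2.0 3.1
  endloop
 endfacet
 facet normal 0.816 0.393 -0.423
  outer loop
   vertex 3.6 4.5 3.3
   vertex 4.7 2.0 3.1
   vertex 1.9 4.8 0.3
  endloop
 endfacet
 facet normal 0.916 0.401 0.024
  outer loop
   vertex 3.6 4.5 3.3
   vertex 4.2 3.1 3.8
   vertex 4.7 2.0 3.1
  endloop
 endfacet
 facet normal -0.409 0.856 0.317
  outer loop
   vertex 3.6 4.5 3.3
   vertex 1.9 4.8 0.3
   vertex 0.9 4.1 0.9
  endloop
 endfacet
 facet normal -0.663 -0.017 0.749
  outer loop
   vertex 3.6 4.5 3.3
   vertex 0.9 4.1 0.9
   vertex 4.2 3.1 3.8
  endloop
 endfacet
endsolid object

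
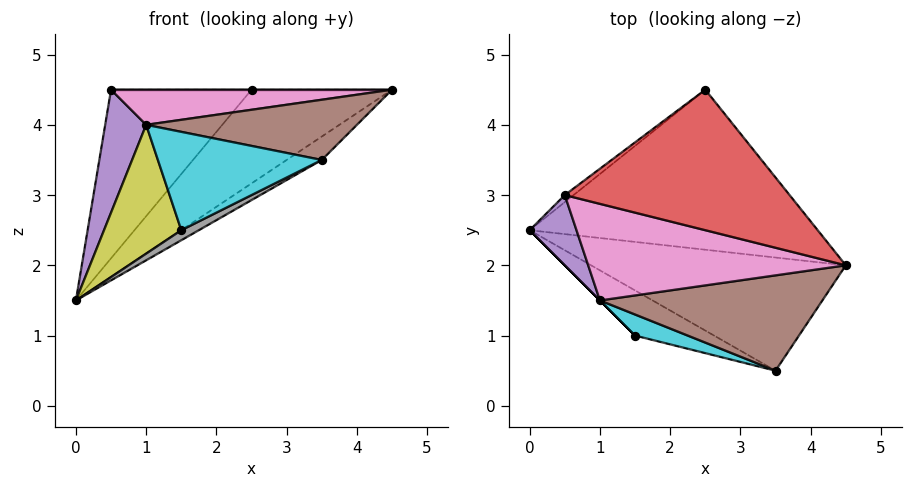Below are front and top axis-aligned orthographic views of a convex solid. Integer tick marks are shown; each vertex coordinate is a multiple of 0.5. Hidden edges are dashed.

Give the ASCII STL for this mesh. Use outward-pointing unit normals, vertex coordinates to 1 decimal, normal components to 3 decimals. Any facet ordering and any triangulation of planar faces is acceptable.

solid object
 facet normal 0.534 0.427 -0.730
  outer loop
   vertex 2.5 4.5 4.5
   vertex 4.5 2.0 4.5
   vertex 0.0 2.5 1.5
  endloop
 endfacet
 facet normal 0.560 0.168 -0.812
  outer loop
   vertex 3.5 0.5 3.5
   vertex 0.0 2.5 1.5
   vertex 4.5 2.0 4.5
  endloop
 endfacet
 facet normal -0.600 0.800 -0.033
  outer loop
   vertex 0.5 3.0 4.5
   vertex 2.5 4.5 4.5
   vertex 0.0 2.5 1.5
  endloop
 endfacet
 facet normal 0.000 0.000 1.000
  outer loop
   vertex 0.5 3.0 4.5
   vertex 4.5 2.0 4.5
   vertex 2.5 4.5 4.5
  endloop
 endfacet
 facet normal -0.904 -0.372 0.213
  outer loop
   vertex 1.0 1.5 4.0
   vertex 0.5 3.0 4.5
   vertex 0.0 2.5 1.5
  endloop
 endfacet
 facet normal -0.044 -0.533 0.845
  outer loop
   vertex 1.0 1.5 4.0
   vertex 3.5 0.5 3.5
   vertex 4.5 2.0 4.5
  endloop
 endfacet
 facet normal -0.085 -0.341 0.936
  outer loop
   vertex 1.0 1.5 4.0
   vertex 4.5 2.0 4.5
   vertex 0.5 3.0 4.5
  endloop
 endfacet
 facet normal 0.398 -0.199 -0.896
  outer loop
   vertex 1.5 1.0 2.5
   vertex 0.0 2.5 1.5
   vertex 3.5 0.5 3.5
  endloop
 endfacet
 facet normal -0.707 -0.707 0.000
  outer loop
   vertex 1.5 1.0 2.5
   vertex 1.0 1.5 4.0
   vertex 0.0 2.5 1.5
  endloop
 endfacet
 facet normal -0.330 -0.923 0.198
  outer loop
   vertex 1.5 1.0 2.5
   vertex 3.5 0.5 3.5
   vertex 1.0 1.5 4.0
  endloop
 endfacet
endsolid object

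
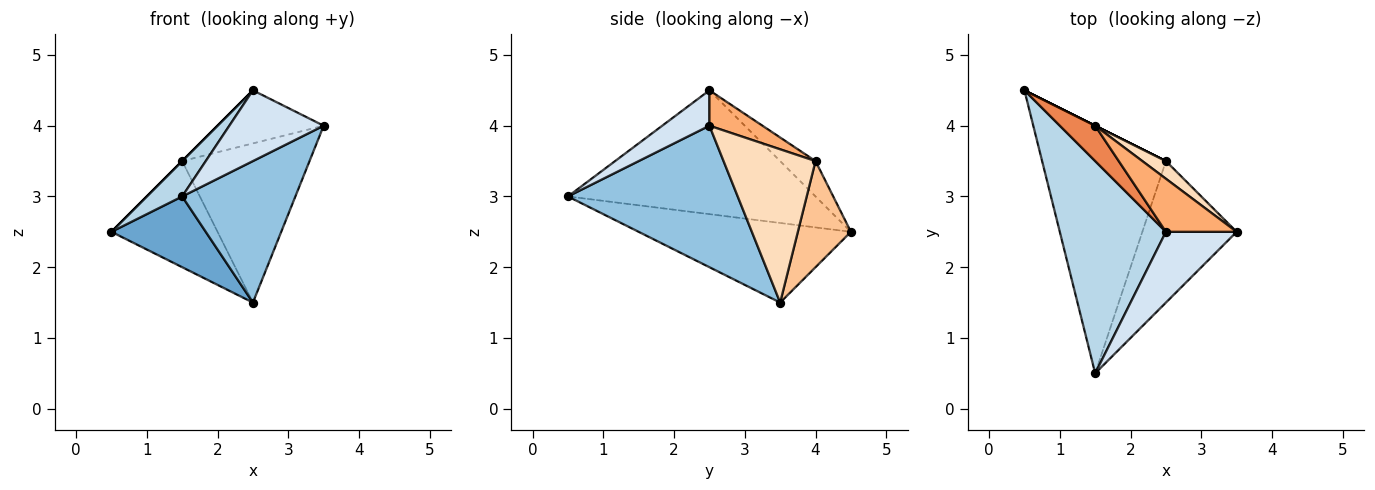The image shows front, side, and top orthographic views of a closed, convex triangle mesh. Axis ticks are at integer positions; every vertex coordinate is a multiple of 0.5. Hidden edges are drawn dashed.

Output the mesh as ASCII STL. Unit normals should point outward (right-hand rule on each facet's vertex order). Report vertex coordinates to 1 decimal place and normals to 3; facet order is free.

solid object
 facet normal -0.526 -0.234 -0.818
  outer loop
   vertex 2.5 3.5 1.5
   vertex 1.5 0.5 3.0
   vertex 0.5 4.5 2.5
  endloop
 endfacet
 facet normal 0.728 -0.485 -0.485
  outer loop
   vertex 2.5 3.5 1.5
   vertex 3.5 2.5 4.0
   vertex 1.5 0.5 3.0
  endloop
 endfacet
 facet normal -0.755 -0.108 0.647
  outer loop
   vertex 2.5 2.5 4.5
   vertex 0.5 4.5 2.5
   vertex 1.5 0.5 3.0
  endloop
 endfacet
 facet normal 0.333 -0.667 0.667
  outer loop
   vertex 2.5 2.5 4.5
   vertex 1.5 0.5 3.0
   vertex 3.5 2.5 4.0
  endloop
 endfacet
 facet normal -0.707 0.000 0.707
  outer loop
   vertex 1.5 4.0 3.5
   vertex 0.5 4.5 2.5
   vertex 2.5 2.5 4.5
  endloop
 endfacet
 facet normal 0.333 0.667 0.667
  outer loop
   vertex 1.5 4.0 3.5
   vertex 2.5 2.5 4.5
   vertex 3.5 2.5 4.0
  endloop
 endfacet
 facet normal 0.447 0.894 0.000
  outer loop
   vertex 1.5 4.0 3.5
   vertex 2.5 3.5 1.5
   vertex 0.5 4.5 2.5
  endloop
 endfacet
 facet normal 0.583 0.807 0.090
  outer loop
   vertex 1.5 4.0 3.5
   vertex 3.5 2.5 4.0
   vertex 2.5 3.5 1.5
  endloop
 endfacet
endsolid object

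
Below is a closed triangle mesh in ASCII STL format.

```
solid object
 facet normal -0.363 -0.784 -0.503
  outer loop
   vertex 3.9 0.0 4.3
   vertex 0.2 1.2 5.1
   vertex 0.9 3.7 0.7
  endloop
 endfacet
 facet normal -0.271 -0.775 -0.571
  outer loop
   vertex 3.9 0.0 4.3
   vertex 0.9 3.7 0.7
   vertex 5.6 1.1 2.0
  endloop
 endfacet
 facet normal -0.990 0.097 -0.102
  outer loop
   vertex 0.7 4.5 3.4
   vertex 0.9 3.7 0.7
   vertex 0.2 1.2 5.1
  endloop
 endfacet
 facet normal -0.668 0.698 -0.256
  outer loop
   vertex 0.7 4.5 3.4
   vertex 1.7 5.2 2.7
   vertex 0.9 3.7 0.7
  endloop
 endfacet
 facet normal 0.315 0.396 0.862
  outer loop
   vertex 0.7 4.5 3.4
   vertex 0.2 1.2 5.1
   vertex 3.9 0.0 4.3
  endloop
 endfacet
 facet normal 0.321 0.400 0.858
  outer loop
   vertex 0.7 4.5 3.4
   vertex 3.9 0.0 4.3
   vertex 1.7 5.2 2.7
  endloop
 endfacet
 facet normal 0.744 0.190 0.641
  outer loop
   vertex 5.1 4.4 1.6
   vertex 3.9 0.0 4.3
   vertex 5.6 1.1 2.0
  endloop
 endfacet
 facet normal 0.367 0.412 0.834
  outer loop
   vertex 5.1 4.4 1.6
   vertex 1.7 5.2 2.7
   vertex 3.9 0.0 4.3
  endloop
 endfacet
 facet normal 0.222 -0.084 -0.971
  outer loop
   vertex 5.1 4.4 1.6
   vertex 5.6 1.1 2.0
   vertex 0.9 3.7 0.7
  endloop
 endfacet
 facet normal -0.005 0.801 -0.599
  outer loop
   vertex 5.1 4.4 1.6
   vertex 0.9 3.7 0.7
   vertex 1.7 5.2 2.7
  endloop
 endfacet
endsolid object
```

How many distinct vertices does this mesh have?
7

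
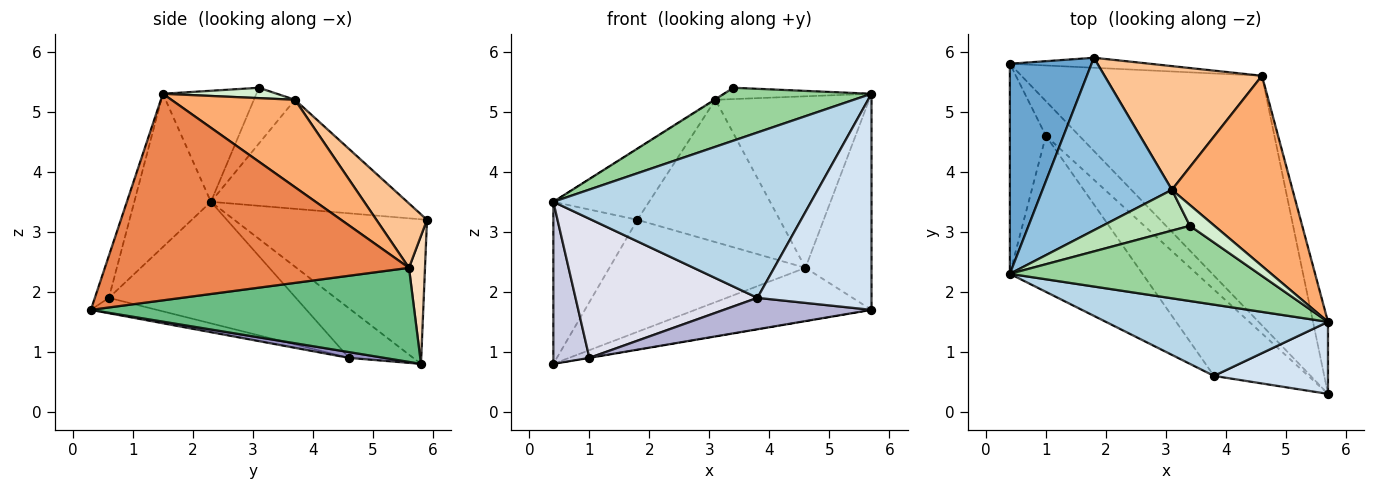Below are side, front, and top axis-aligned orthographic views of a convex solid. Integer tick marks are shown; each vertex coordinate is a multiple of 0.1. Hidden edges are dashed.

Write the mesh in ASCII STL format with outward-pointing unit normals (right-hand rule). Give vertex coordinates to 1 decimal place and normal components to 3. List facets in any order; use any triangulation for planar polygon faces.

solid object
 facet normal -0.814 0.355 0.460
  outer loop
   vertex 0.4 5.8 0.8
   vertex 0.4 2.3 3.5
   vertex 1.8 5.9 3.2
  endloop
 endfacet
 facet normal -0.615 0.300 0.729
  outer loop
   vertex 3.1 3.7 5.2
   vertex 1.8 5.9 3.2
   vertex 0.4 2.3 3.5
  endloop
 endfacet
 facet normal -0.263 -0.886 0.382
  outer loop
   vertex 3.8 0.6 1.9
   vertex 5.7 1.5 5.3
   vertex 0.4 2.3 3.5
  endloop
 endfacet
 facet normal -0.116 -0.942 0.314
  outer loop
   vertex 3.8 0.6 1.9
   vertex 5.7 0.3 1.7
   vertex 5.7 1.5 5.3
  endloop
 endfacet
 facet normal 0.975 0.212 -0.071
  outer loop
   vertex 4.6 5.6 2.4
   vertex 5.7 1.5 5.3
   vertex 5.7 0.3 1.7
  endloop
 endfacet
 facet normal 0.474 0.590 0.654
  outer loop
   vertex 4.6 5.6 2.4
   vertex 3.1 3.7 5.2
   vertex 5.7 1.5 5.3
  endloop
 endfacet
 facet normal 0.259 0.729 0.634
  outer loop
   vertex 4.6 5.6 2.4
   vertex 1.8 5.9 3.2
   vertex 3.1 3.7 5.2
  endloop
 endfacet
 facet normal 0.081 0.993 -0.089
  outer loop
   vertex 4.6 5.6 2.4
   vertex 0.4 5.8 0.8
   vertex 1.8 5.9 3.2
  endloop
 endfacet
 facet normal 0.357 0.195 -0.913
  outer loop
   vertex 4.6 5.6 2.4
   vertex 5.7 0.3 1.7
   vertex 0.4 5.8 0.8
  endloop
 endfacet
 facet normal -0.343 -0.540 0.768
  outer loop
   vertex 3.4 3.1 5.4
   vertex 0.4 2.3 3.5
   vertex 5.7 1.5 5.3
  endloop
 endfacet
 facet normal -0.537 0.012 0.843
  outer loop
   vertex 3.4 3.1 5.4
   vertex 3.1 3.7 5.2
   vertex 0.4 2.3 3.5
  endloop
 endfacet
 facet normal 0.348 0.448 0.823
  outer loop
   vertex 3.4 3.1 5.4
   vertex 5.7 1.5 5.3
   vertex 3.1 3.7 5.2
  endloop
 endfacet
 facet normal 0.171 0.003 -0.985
  outer loop
   vertex 1.0 4.6 0.9
   vertex 0.4 5.8 0.8
   vertex 5.7 0.3 1.7
  endloop
 endfacet
 facet normal -0.151 -0.338 -0.929
  outer loop
   vertex 1.0 4.6 0.9
   vertex 5.7 0.3 1.7
   vertex 3.8 0.6 1.9
  endloop
 endfacet
 facet normal -0.737 -0.413 -0.535
  outer loop
   vertex 1.0 4.6 0.9
   vertex 0.4 2.3 3.5
   vertex 0.4 5.8 0.8
  endloop
 endfacet
 facet normal -0.565 -0.549 -0.616
  outer loop
   vertex 1.0 4.6 0.9
   vertex 3.8 0.6 1.9
   vertex 0.4 2.3 3.5
  endloop
 endfacet
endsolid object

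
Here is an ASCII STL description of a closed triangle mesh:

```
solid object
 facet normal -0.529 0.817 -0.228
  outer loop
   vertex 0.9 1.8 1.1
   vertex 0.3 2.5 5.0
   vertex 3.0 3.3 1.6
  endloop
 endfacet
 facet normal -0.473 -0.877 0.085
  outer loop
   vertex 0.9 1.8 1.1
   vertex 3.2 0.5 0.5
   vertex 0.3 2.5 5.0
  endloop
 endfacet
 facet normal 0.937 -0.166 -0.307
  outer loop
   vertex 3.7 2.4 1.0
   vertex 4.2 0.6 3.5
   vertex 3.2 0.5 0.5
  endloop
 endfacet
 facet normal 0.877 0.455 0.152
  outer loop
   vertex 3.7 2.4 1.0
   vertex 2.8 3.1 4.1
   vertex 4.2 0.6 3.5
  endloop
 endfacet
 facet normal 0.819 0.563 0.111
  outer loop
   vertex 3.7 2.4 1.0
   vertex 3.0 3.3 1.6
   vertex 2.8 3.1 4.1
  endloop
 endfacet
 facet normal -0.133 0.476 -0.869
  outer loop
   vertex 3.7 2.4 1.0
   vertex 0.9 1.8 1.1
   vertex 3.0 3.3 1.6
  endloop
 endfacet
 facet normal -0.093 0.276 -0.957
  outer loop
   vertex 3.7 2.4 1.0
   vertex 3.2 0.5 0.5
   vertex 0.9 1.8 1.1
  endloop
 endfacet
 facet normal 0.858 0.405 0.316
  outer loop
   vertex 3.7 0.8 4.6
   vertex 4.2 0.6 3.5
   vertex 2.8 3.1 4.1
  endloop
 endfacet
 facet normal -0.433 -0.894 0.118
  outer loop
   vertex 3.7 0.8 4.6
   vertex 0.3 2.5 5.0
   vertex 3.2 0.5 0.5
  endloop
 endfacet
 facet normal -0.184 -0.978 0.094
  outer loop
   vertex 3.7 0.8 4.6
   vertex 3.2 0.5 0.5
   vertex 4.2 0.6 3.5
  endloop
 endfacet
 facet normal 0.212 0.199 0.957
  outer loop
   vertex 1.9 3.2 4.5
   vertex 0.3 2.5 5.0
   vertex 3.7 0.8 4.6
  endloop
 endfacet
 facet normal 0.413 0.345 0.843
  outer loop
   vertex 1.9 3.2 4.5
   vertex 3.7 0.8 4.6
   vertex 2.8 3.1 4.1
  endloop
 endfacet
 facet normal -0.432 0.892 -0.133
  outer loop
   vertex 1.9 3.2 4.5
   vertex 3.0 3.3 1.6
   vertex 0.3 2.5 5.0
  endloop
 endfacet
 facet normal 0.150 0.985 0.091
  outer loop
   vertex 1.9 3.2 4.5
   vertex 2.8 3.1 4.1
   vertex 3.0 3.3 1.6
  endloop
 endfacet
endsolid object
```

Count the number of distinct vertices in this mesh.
9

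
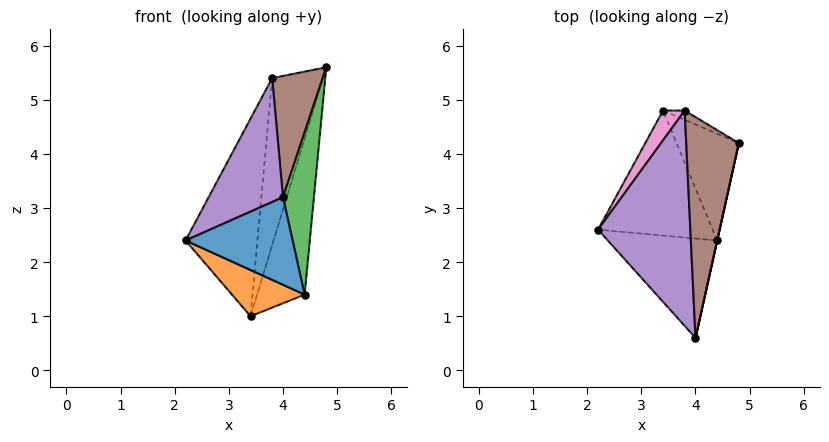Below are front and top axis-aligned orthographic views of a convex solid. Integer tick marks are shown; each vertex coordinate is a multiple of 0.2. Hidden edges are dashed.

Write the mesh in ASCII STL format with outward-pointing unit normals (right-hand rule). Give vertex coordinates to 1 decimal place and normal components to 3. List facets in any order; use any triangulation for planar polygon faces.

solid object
 facet normal -0.372 -0.614 -0.696
  outer loop
   vertex 4.4 2.4 1.4
   vertex 4.0 0.6 3.2
   vertex 2.2 2.6 2.4
  endloop
 endfacet
 facet normal -0.416 -0.316 -0.853
  outer loop
   vertex 4.4 2.4 1.4
   vertex 2.2 2.6 2.4
   vertex 3.4 4.8 1.0
  endloop
 endfacet
 facet normal 0.976 -0.217 0.000
  outer loop
   vertex 4.4 2.4 1.4
   vertex 4.8 4.2 5.6
   vertex 4.0 0.6 3.2
  endloop
 endfacet
 facet normal 0.911 0.341 -0.233
  outer loop
   vertex 4.4 2.4 1.4
   vertex 3.4 4.8 1.0
   vertex 4.8 4.2 5.6
  endloop
 endfacet
 facet normal -0.685 -0.364 0.632
  outer loop
   vertex 3.8 4.8 5.4
   vertex 2.2 2.6 2.4
   vertex 4.0 0.6 3.2
  endloop
 endfacet
 facet normal -0.421 -0.437 0.795
  outer loop
   vertex 3.8 4.8 5.4
   vertex 4.0 0.6 3.2
   vertex 4.8 4.2 5.6
  endloop
 endfacet
 facet normal -0.854 0.515 0.078
  outer loop
   vertex 3.8 4.8 5.4
   vertex 3.4 4.8 1.0
   vertex 2.2 2.6 2.4
  endloop
 endfacet
 facet normal 0.521 0.852 -0.047
  outer loop
   vertex 3.8 4.8 5.4
   vertex 4.8 4.2 5.6
   vertex 3.4 4.8 1.0
  endloop
 endfacet
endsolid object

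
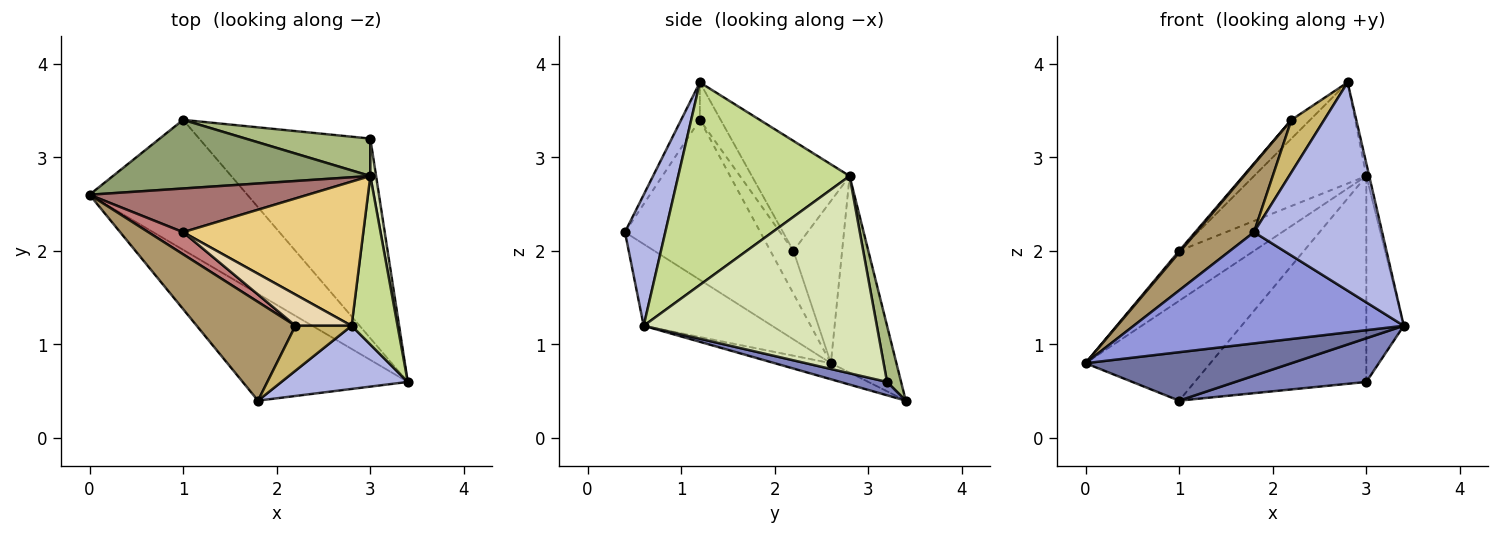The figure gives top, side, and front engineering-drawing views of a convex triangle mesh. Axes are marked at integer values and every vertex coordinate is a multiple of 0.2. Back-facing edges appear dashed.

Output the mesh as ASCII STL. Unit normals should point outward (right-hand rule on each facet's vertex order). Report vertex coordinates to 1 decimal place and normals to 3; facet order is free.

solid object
 facet normal -0.095 -0.348 -0.933
  outer loop
   vertex 1.0 3.4 0.4
   vertex 3.4 0.6 1.2
   vertex 0.0 2.6 0.8
  endloop
 endfacet
 facet normal 0.076 -0.213 -0.974
  outer loop
   vertex 3.0 3.2 0.6
   vertex 3.4 0.6 1.2
   vertex 1.0 3.4 0.4
  endloop
 endfacet
 facet normal -0.324 -0.682 -0.655
  outer loop
   vertex 1.8 0.4 2.2
   vertex 0.0 2.6 0.8
   vertex 3.4 0.6 1.2
  endloop
 endfacet
 facet normal 0.288 -0.916 0.278
  outer loop
   vertex 1.8 0.4 2.2
   vertex 3.4 0.6 1.2
   vertex 2.8 1.2 3.8
  endloop
 endfacet
 facet normal -0.397 0.756 0.520
  outer loop
   vertex 3.0 2.8 2.8
   vertex 1.0 3.4 0.4
   vertex 0.0 2.6 0.8
  endloop
 endfacet
 facet normal 0.080 0.981 0.178
  outer loop
   vertex 3.0 2.8 2.8
   vertex 3.0 3.2 0.6
   vertex 1.0 3.4 0.4
  endloop
 endfacet
 facet normal 0.975 0.016 0.221
  outer loop
   vertex 3.0 2.8 2.8
   vertex 2.8 1.2 3.8
   vertex 3.4 0.6 1.2
  endloop
 endfacet
 facet normal 0.987 0.158 0.029
  outer loop
   vertex 3.0 2.8 2.8
   vertex 3.4 0.6 1.2
   vertex 3.0 3.2 0.6
  endloop
 endfacet
 facet normal -0.800 -0.341 0.494
  outer loop
   vertex 2.2 1.2 3.4
   vertex 0.0 2.6 0.8
   vertex 1.8 0.4 2.2
  endloop
 endfacet
 facet normal -0.398 -0.697 0.597
  outer loop
   vertex 2.2 1.2 3.4
   vertex 1.8 0.4 2.2
   vertex 2.8 1.2 3.8
  endloop
 endfacet
 facet normal -0.447 0.514 0.732
  outer loop
   vertex 1.0 2.2 2.0
   vertex 2.8 1.2 3.8
   vertex 3.0 2.8 2.8
  endloop
 endfacet
 facet normal -0.496 0.447 0.744
  outer loop
   vertex 1.0 2.2 2.0
   vertex 2.2 1.2 3.4
   vertex 2.8 1.2 3.8
  endloop
 endfacet
 facet normal -0.439 0.676 0.592
  outer loop
   vertex 1.0 2.2 2.0
   vertex 3.0 2.8 2.8
   vertex 0.0 2.6 0.8
  endloop
 endfacet
 facet normal -0.775 -0.048 0.630
  outer loop
   vertex 1.0 2.2 2.0
   vertex 0.0 2.6 0.8
   vertex 2.2 1.2 3.4
  endloop
 endfacet
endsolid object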